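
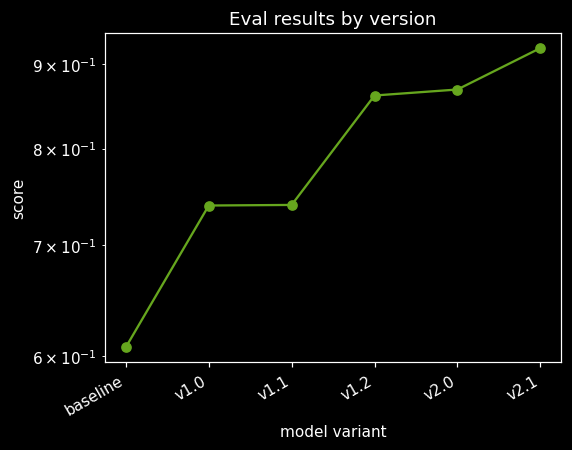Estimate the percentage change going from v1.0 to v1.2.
≈ +13.3%

v1.0 ≈ 0.75, v1.2 ≈ 0.85; (0.85 − 0.75) / 0.75 ≈ +13.3%.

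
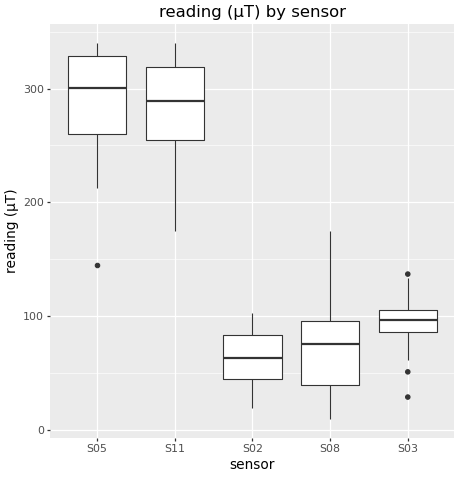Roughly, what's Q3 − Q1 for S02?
Q3 ≈ 80, Q1 ≈ 40; IQR ≈ 40.

≈ 40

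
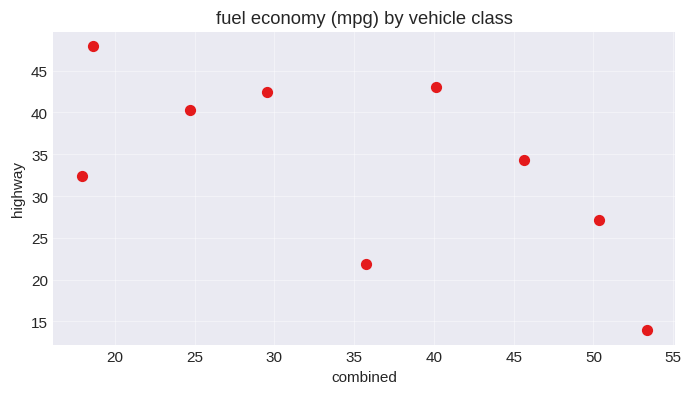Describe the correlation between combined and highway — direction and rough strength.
negative, moderate

Points are negatively correlated; moderate (|r| ≈ 0.6).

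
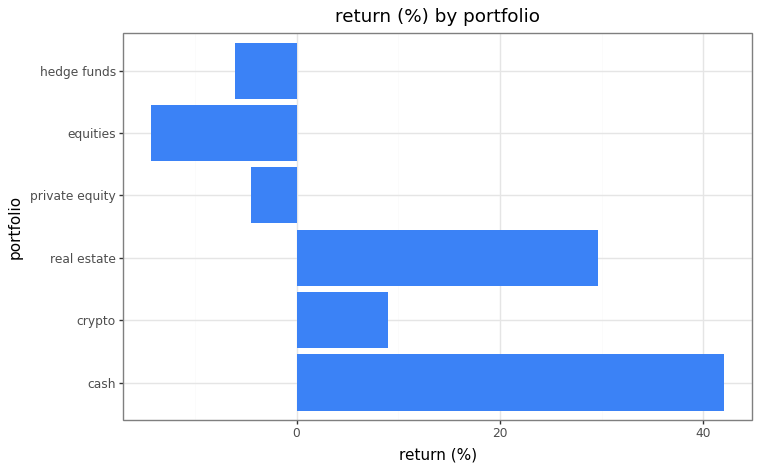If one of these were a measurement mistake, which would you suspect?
cash ≈ 40; the rest sit between ≈ -15 and ≈ 30.

cash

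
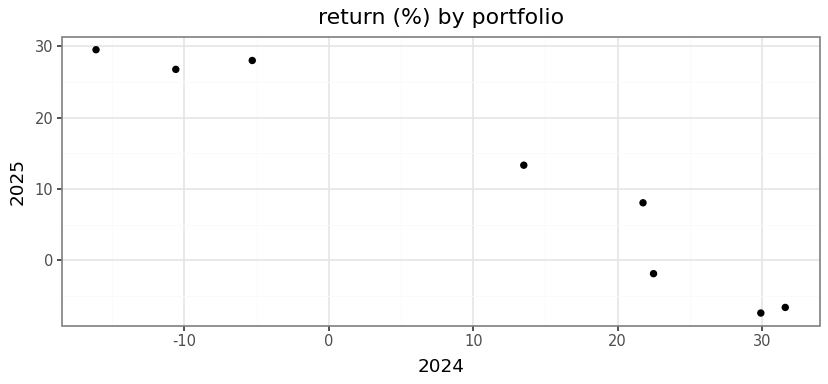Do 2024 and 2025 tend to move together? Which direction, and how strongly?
negative, strong

Points are negatively correlated; strong (|r| ≈ 1.0).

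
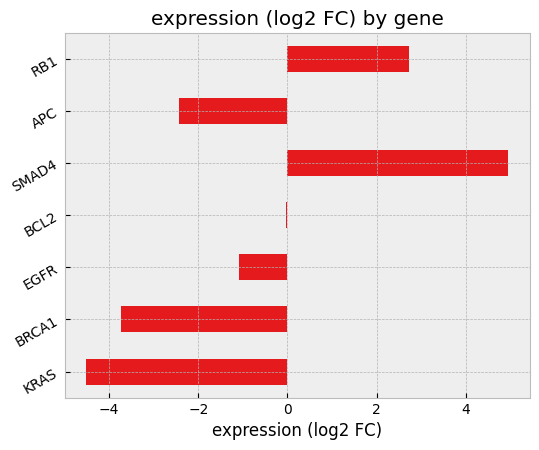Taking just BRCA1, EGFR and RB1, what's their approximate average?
≈ -1

(-4 + -1 + 3) / 3 ≈ -1.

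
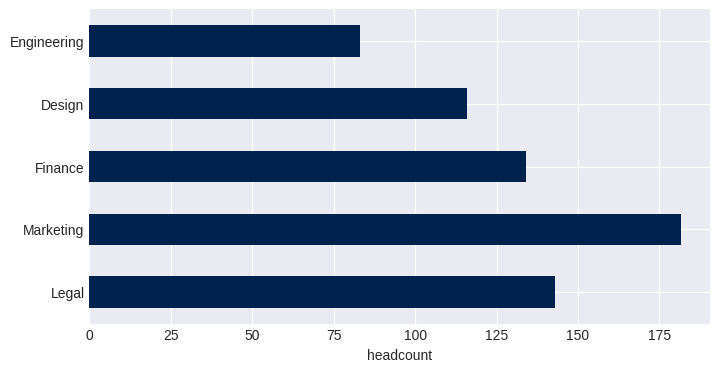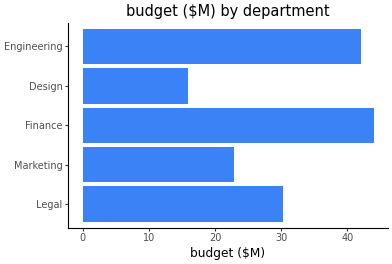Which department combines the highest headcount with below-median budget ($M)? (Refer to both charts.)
Marketing

Chart 2 median budget ($M) ≈ 30; below-median departments: Marketing, Design. Among those, Marketing has the highest headcount (≈ 180).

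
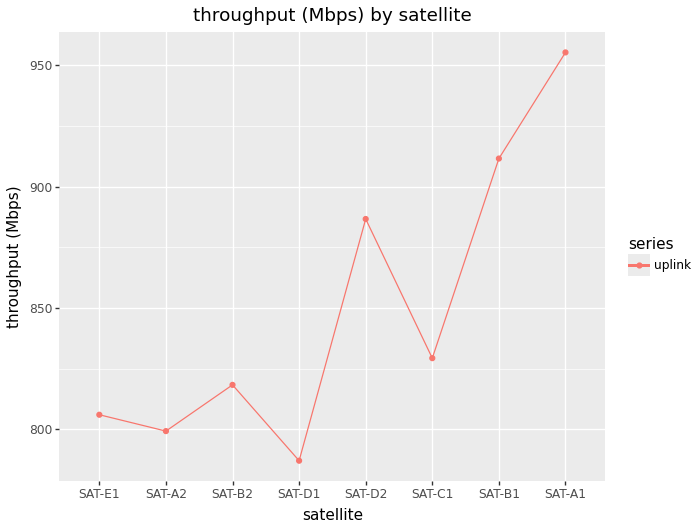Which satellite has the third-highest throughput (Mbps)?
Top 4: SAT-A1 ≈ 960, SAT-B1 ≈ 920, SAT-D2 ≈ 880, SAT-C1 ≈ 820.

SAT-D2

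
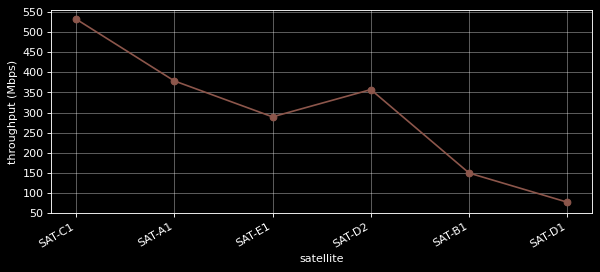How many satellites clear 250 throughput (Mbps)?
4

Above 250: SAT-C1, SAT-A1, SAT-E1, SAT-D2.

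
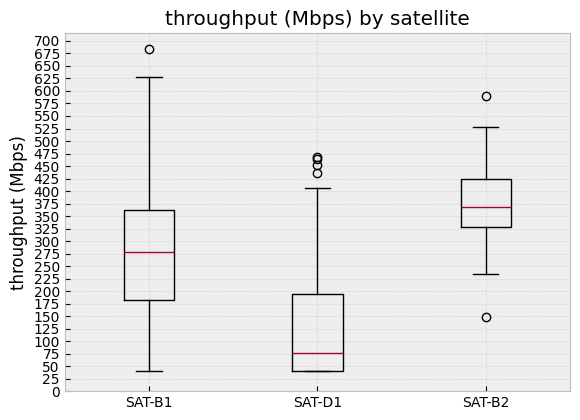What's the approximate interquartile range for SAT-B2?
Q3 ≈ 425, Q1 ≈ 325; IQR ≈ 100.

≈ 100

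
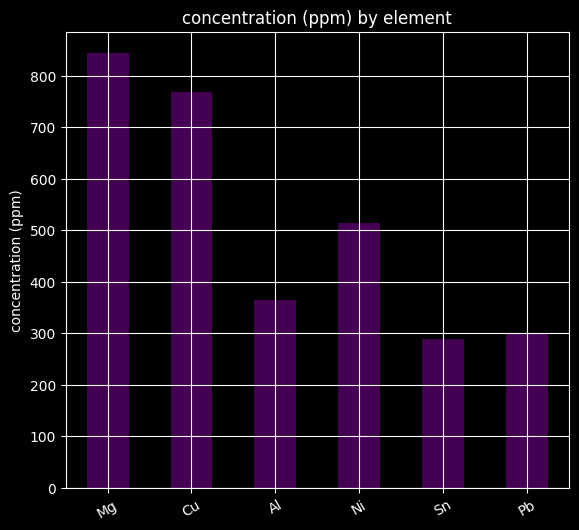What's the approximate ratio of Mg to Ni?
Mg ≈ 800, Ni ≈ 500; 800/500 ≈ 1.6.

≈ 1.6×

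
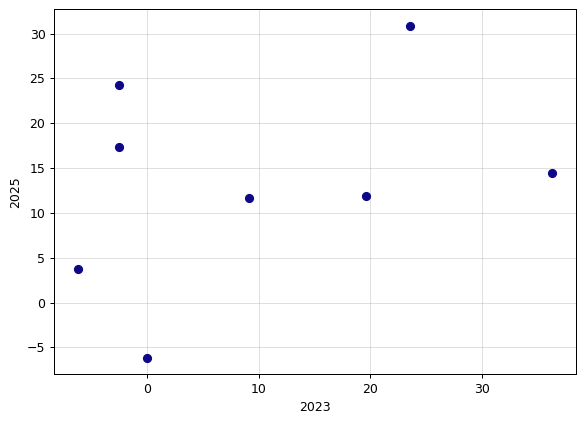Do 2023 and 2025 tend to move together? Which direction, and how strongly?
Points are positively correlated; weak (|r| ≈ 0.3).

positive, weak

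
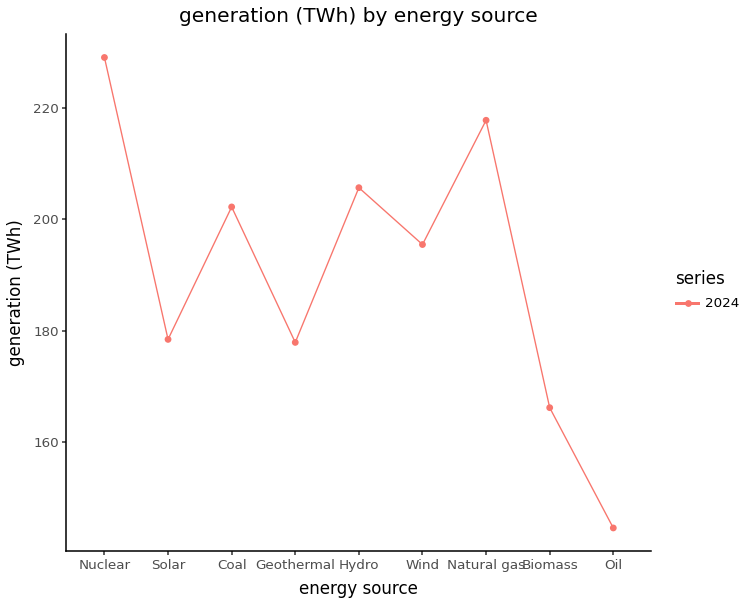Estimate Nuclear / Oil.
Nuclear ≈ 230, Oil ≈ 140; 230/140 ≈ 1.64.

≈ 1.64×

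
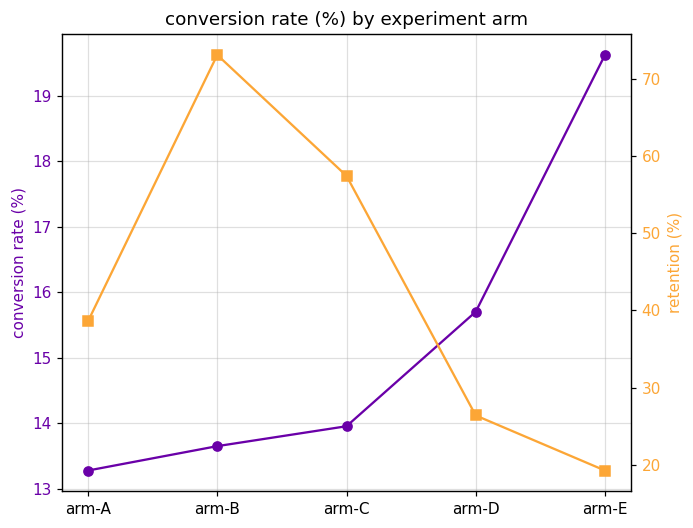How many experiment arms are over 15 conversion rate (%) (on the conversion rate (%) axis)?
Above 15: arm-D, arm-E.

2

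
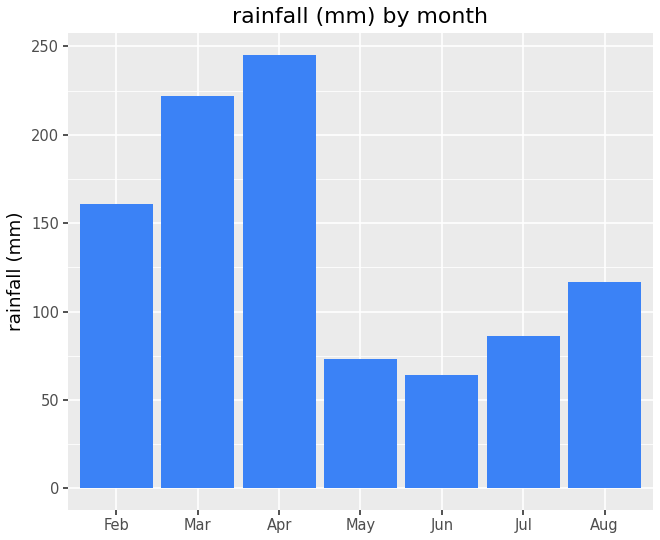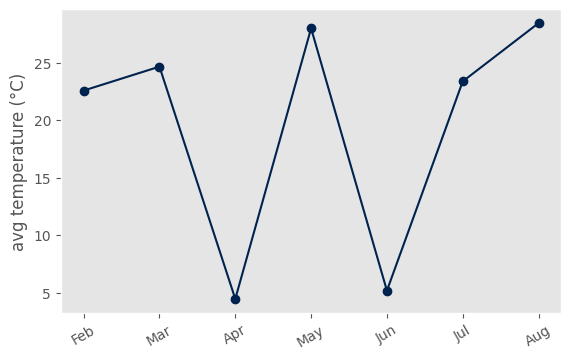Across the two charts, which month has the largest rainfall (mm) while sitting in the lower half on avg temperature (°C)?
Chart 2 median avg temperature (°C) ≈ 25; below-median months: Feb, Apr, Jun. Among those, Apr has the highest rainfall (mm) (≈ 250).

Apr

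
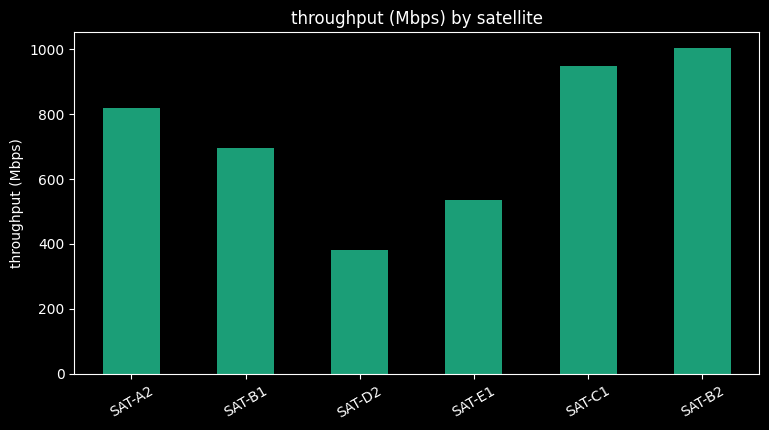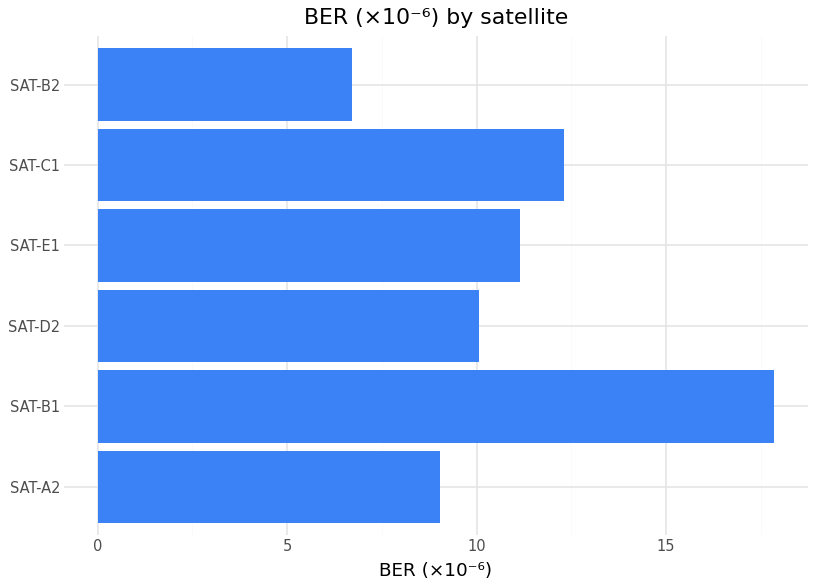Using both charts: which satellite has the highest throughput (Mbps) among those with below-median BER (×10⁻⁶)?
Chart 2 median BER (×10⁻⁶) ≈ 10; below-median satellites: SAT-A2, SAT-D2, SAT-B2. Among those, SAT-B2 has the highest throughput (Mbps) (≈ 1000).

SAT-B2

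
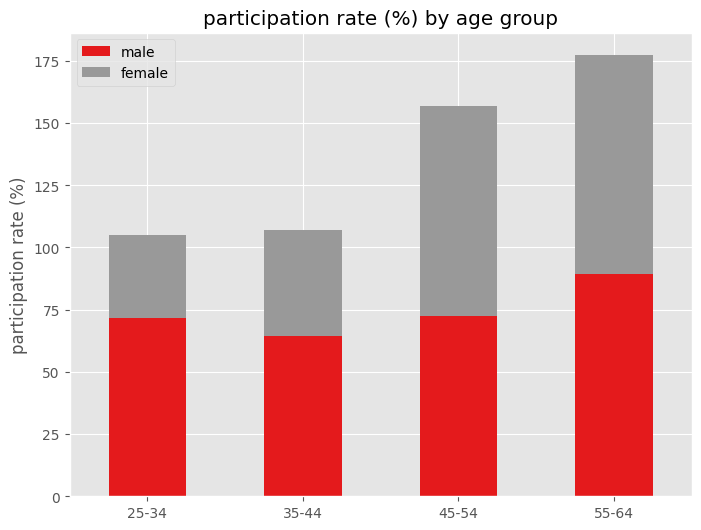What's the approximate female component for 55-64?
≈ 100

female top ≈ 180, bottom ≈ 80; segment ≈ 100.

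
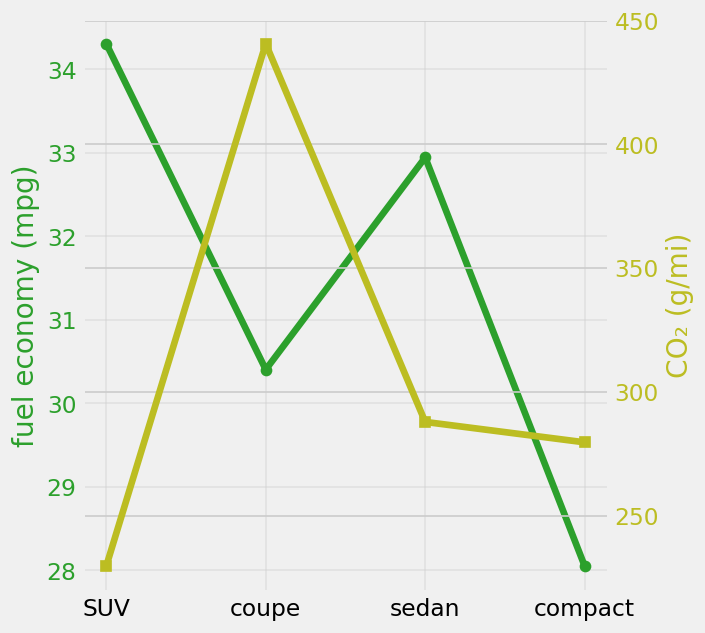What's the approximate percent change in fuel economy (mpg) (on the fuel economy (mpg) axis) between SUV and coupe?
SUV ≈ 34, coupe ≈ 30; (30 − 34) / 34 ≈ -11.8%.

≈ -11.8%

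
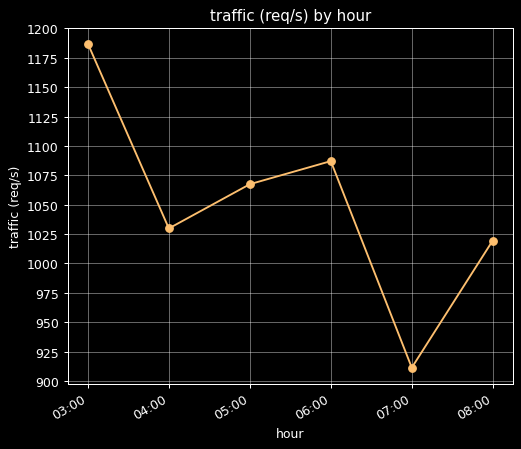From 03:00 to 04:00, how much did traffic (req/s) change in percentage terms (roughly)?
≈ -12.8%

03:00 ≈ 1175, 04:00 ≈ 1025; (1025 − 1175) / 1175 ≈ -12.8%.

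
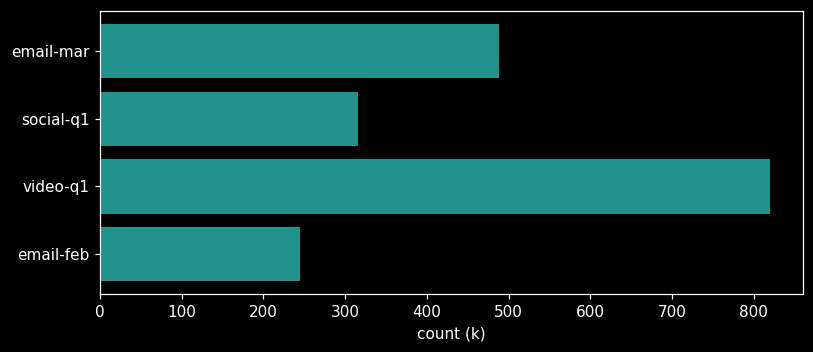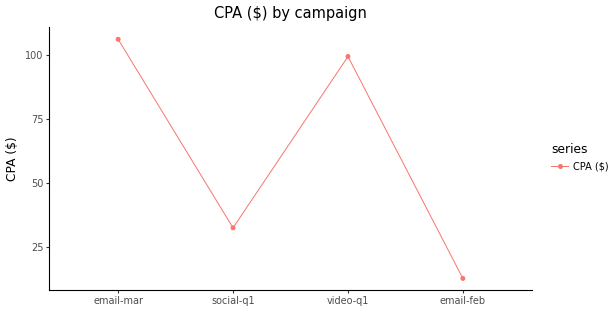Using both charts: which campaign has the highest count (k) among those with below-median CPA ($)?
social-q1

Chart 2 median CPA ($) ≈ 70; below-median campaigns: social-q1, email-feb. Among those, social-q1 has the highest count (k) (≈ 300).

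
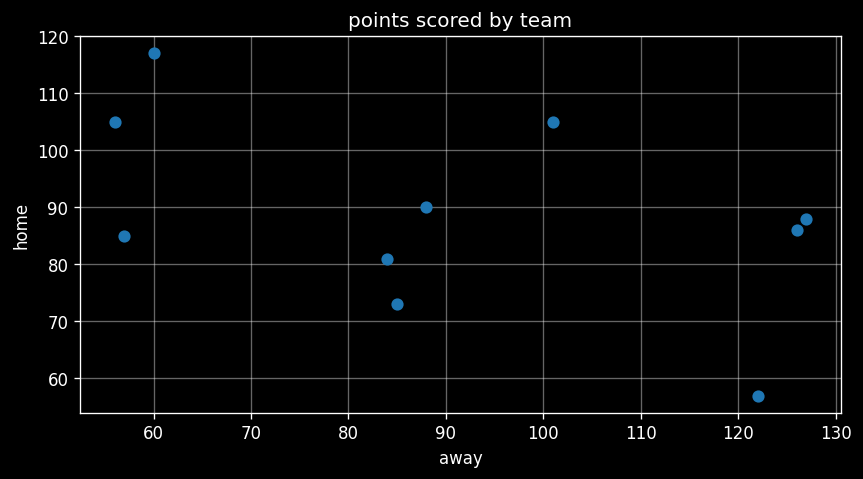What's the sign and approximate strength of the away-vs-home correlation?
negative, moderate

Points are negatively correlated; moderate (|r| ≈ 0.5).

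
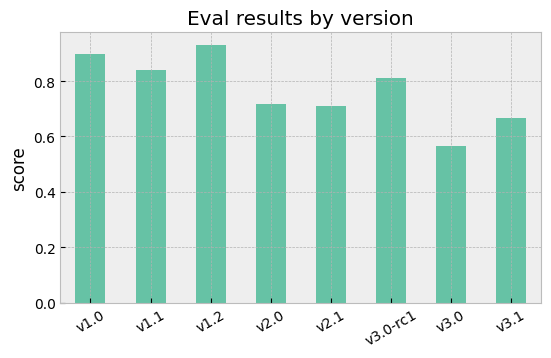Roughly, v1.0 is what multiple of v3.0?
v1.0 ≈ 0.9, v3.0 ≈ 0.6; 0.9/0.6 ≈ 1.5.

≈ 1.5×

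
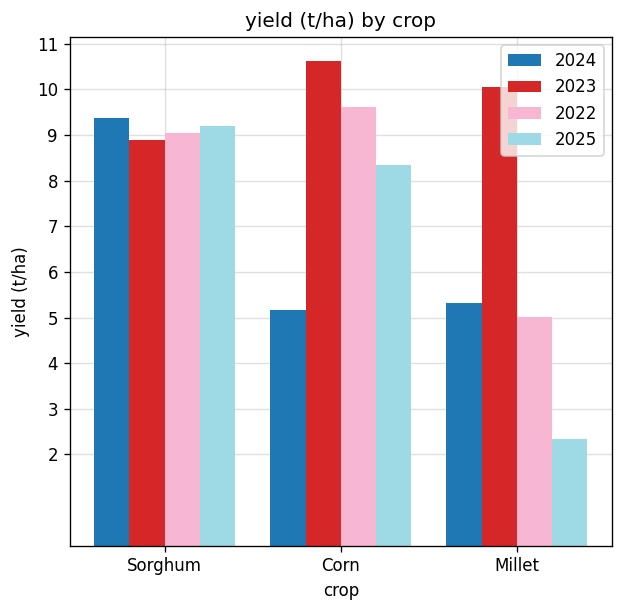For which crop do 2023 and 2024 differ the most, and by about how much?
Corn: 2023 ≈ 11, 2024 ≈ 5 → gap ≈ 6. Next-largest (Millet) is only ≈ 5.

Corn, ≈ 6 t/ha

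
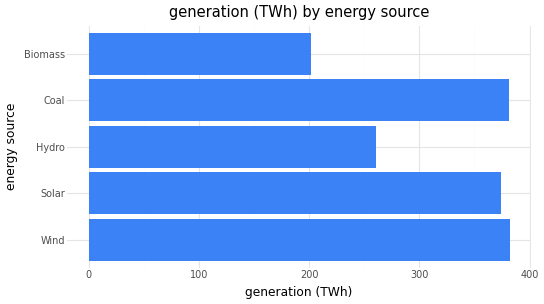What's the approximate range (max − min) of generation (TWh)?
≈ 200

Max Wind ≈ 400, min Biomass ≈ 200; range ≈ 200.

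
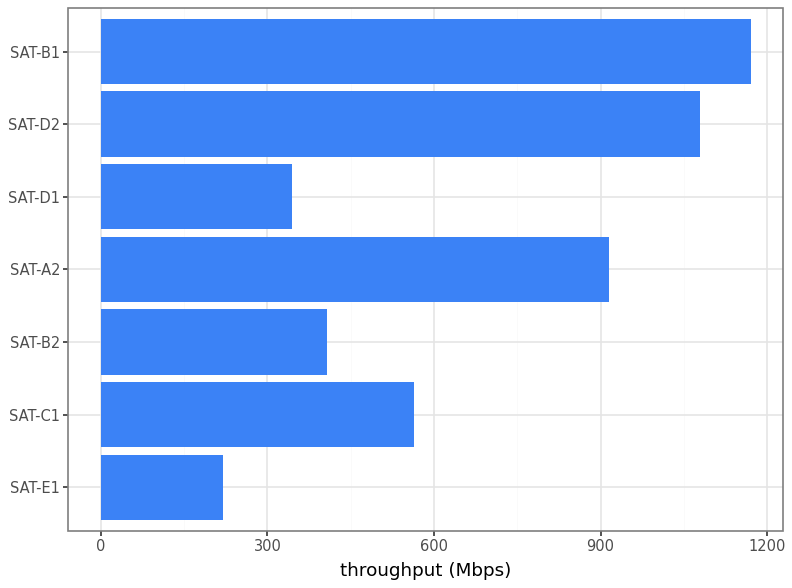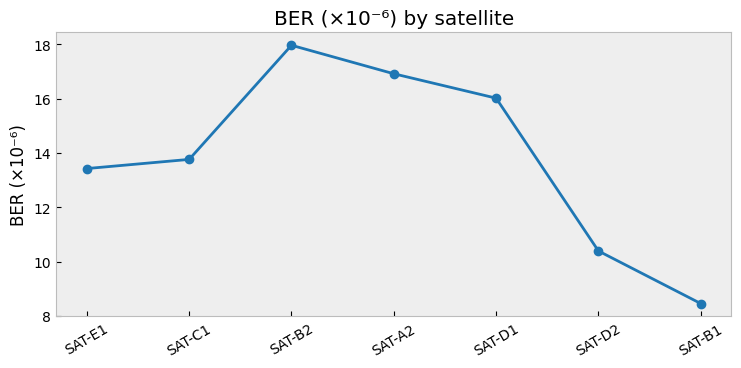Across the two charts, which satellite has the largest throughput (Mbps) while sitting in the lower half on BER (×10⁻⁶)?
SAT-B1

Chart 2 median BER (×10⁻⁶) ≈ 14; below-median satellites: SAT-E1, SAT-D2, SAT-B1. Among those, SAT-B1 has the highest throughput (Mbps) (≈ 1200).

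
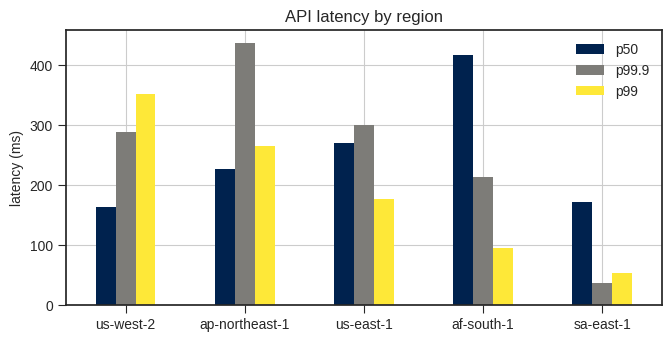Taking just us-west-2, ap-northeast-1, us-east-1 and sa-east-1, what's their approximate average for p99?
(350 + 250 + 200 + 50) / 4 ≈ 212.

≈ 212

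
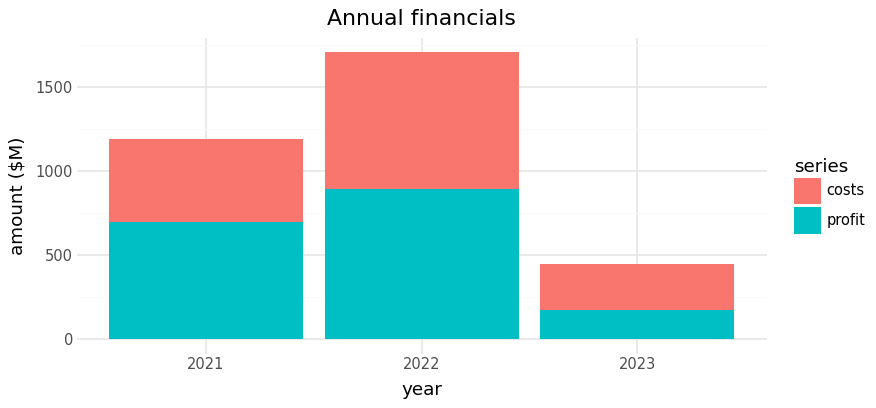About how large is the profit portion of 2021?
profit top ≈ 600, bottom ≈ 0; segment ≈ 600.

≈ 600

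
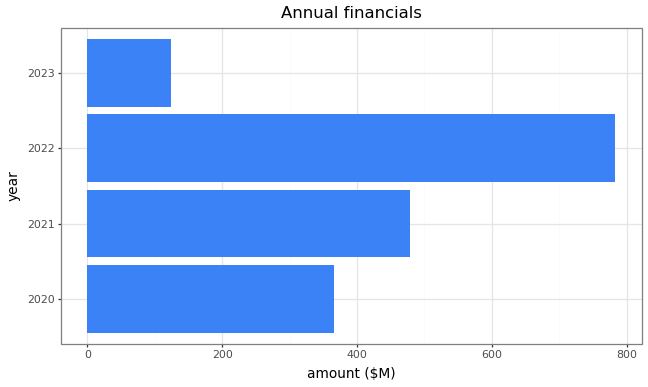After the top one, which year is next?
Top 3: 2022 ≈ 800, 2021 ≈ 500, 2020 ≈ 400.

2021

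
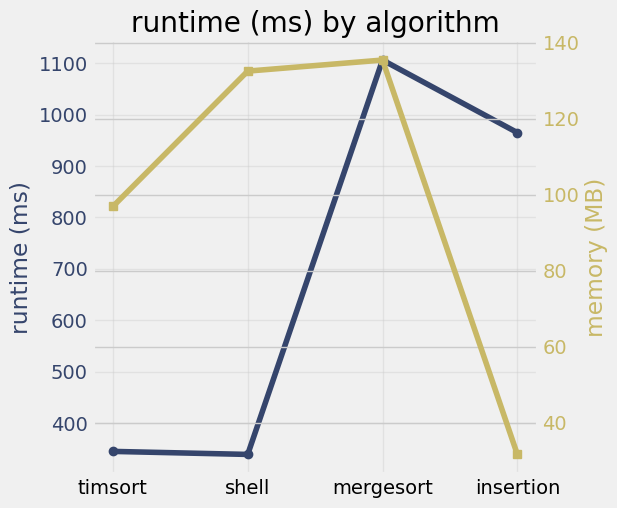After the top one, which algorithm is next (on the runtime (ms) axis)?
Top 3 (on the runtime (ms) axis): mergesort ≈ 1100, insertion ≈ 1000, timsort ≈ 300.

insertion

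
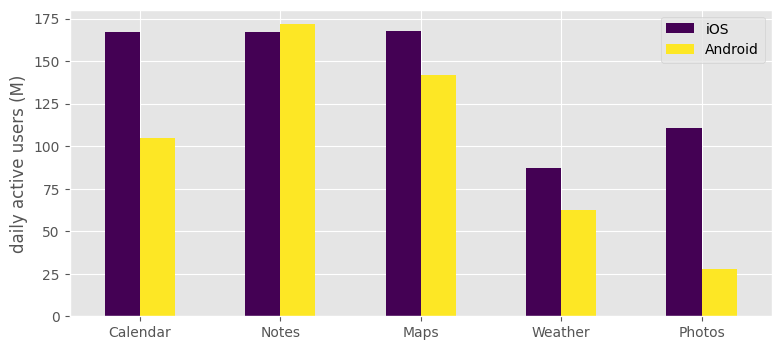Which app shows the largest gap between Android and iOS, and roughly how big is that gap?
Photos: Android ≈ 20, iOS ≈ 120 → gap ≈ 100. Next-largest (Calendar) is only ≈ 60.

Photos, ≈ 100 M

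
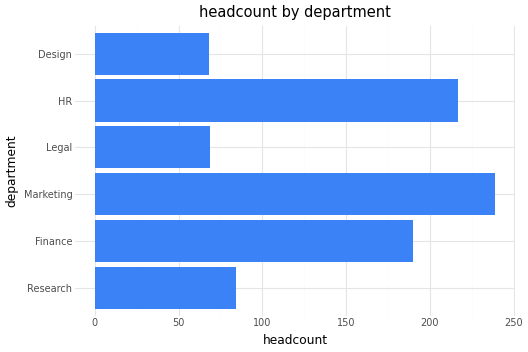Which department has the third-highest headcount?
Top 4: Marketing ≈ 240, HR ≈ 220, Finance ≈ 200, Research ≈ 80.

Finance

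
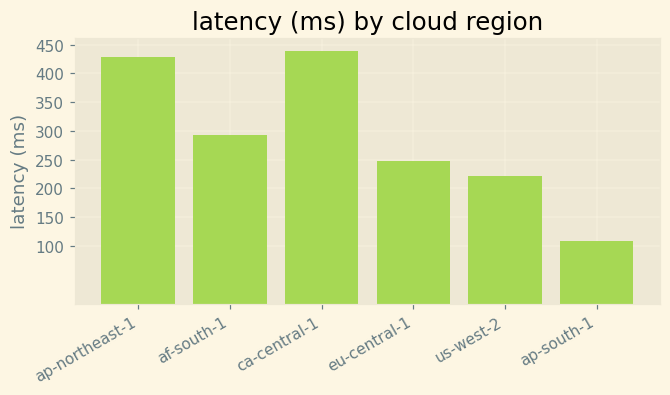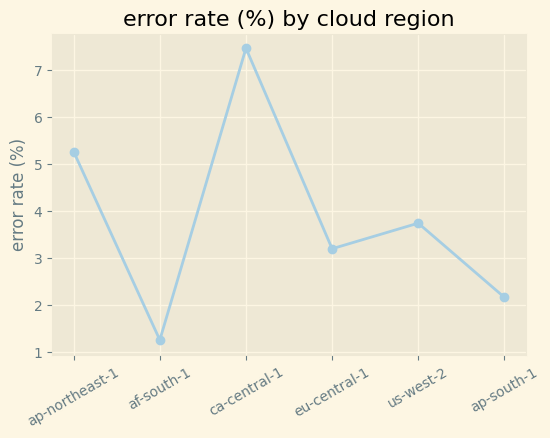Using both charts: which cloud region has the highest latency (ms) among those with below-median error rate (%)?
af-south-1

Chart 2 median error rate (%) ≈ 3; below-median cloud regions: af-south-1, eu-central-1, ap-south-1. Among those, af-south-1 has the highest latency (ms) (≈ 300).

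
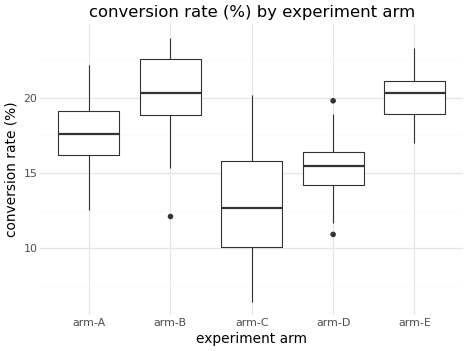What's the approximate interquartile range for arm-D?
Q3 ≈ 16, Q1 ≈ 14; IQR ≈ 2.

≈ 2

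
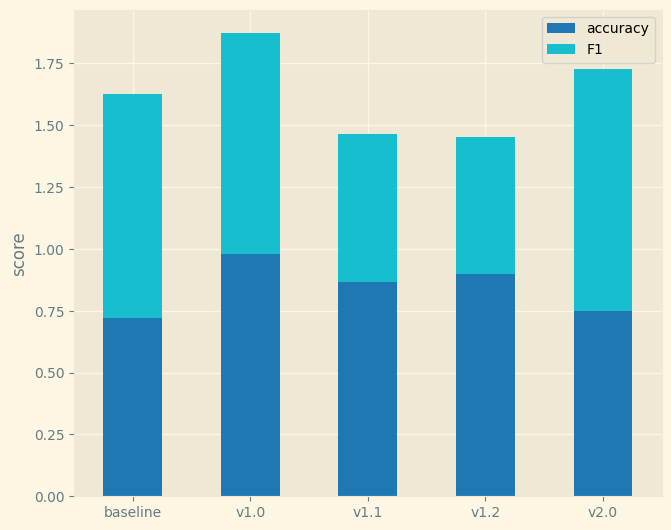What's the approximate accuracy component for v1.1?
≈ 0.8

accuracy top ≈ 0.8, bottom ≈ 0.0; segment ≈ 0.8.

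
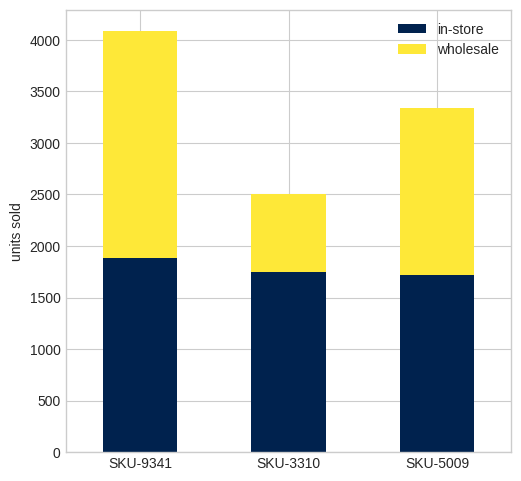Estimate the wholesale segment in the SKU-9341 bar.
≈ 2000

wholesale top ≈ 4000, bottom ≈ 2000; segment ≈ 2000.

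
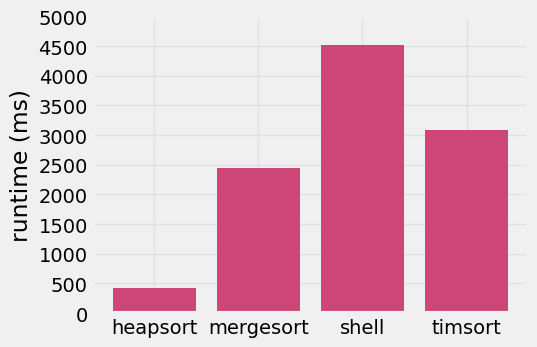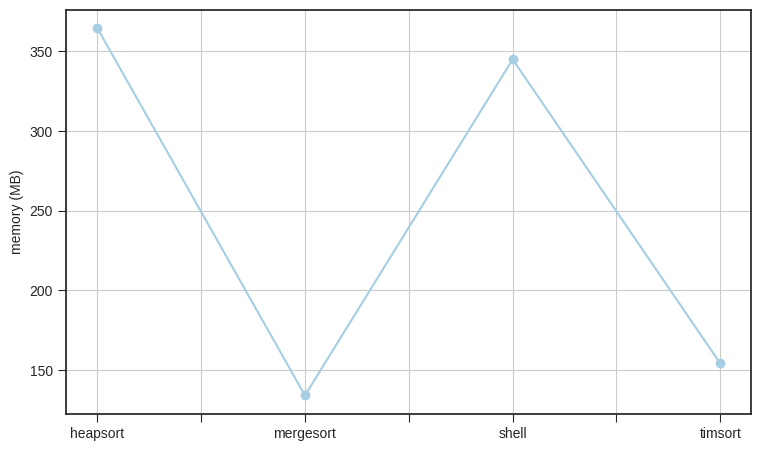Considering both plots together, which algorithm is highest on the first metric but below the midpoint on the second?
timsort

Chart 2 median memory (MB) ≈ 250; below-median algorithms: mergesort, timsort. Among those, timsort has the highest runtime (ms) (≈ 3000).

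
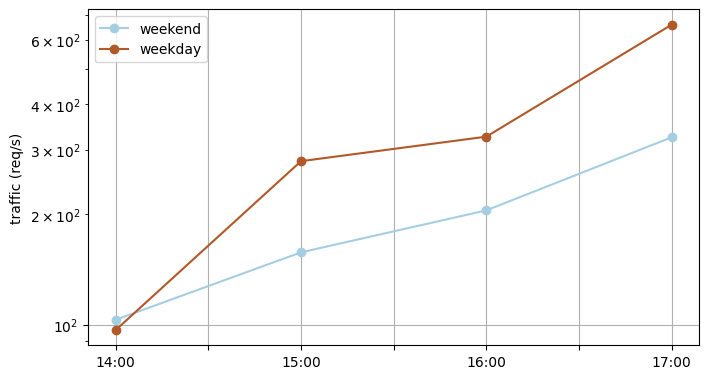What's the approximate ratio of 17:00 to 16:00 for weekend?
17:00 ≈ 300, 16:00 ≈ 200; 300/200 ≈ 1.5.

≈ 1.5×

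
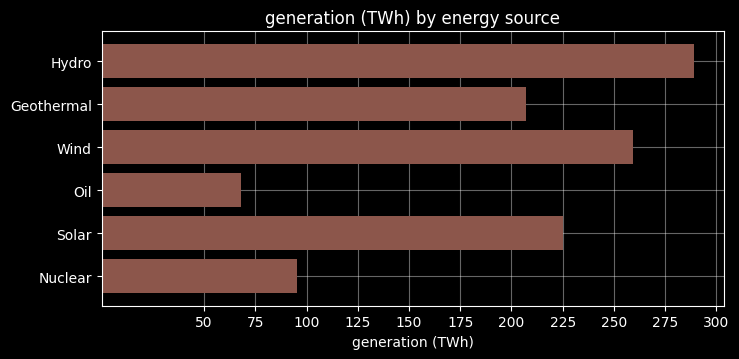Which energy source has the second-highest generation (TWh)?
Top 3: Hydro ≈ 300, Wind ≈ 250, Solar ≈ 225.

Wind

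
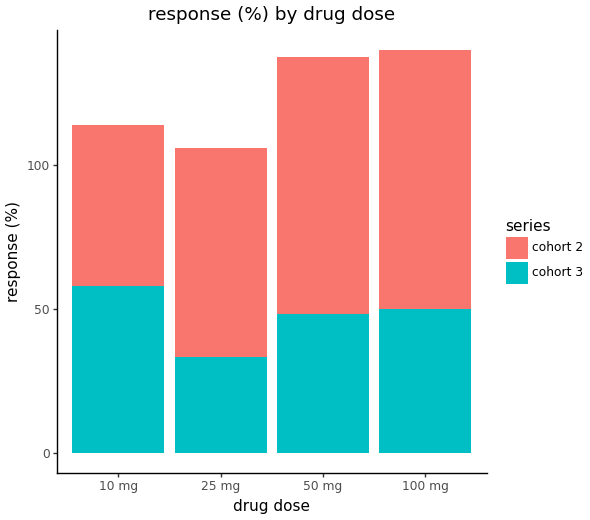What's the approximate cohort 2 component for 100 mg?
cohort 2 top ≈ 140, bottom ≈ 60; segment ≈ 80.

≈ 80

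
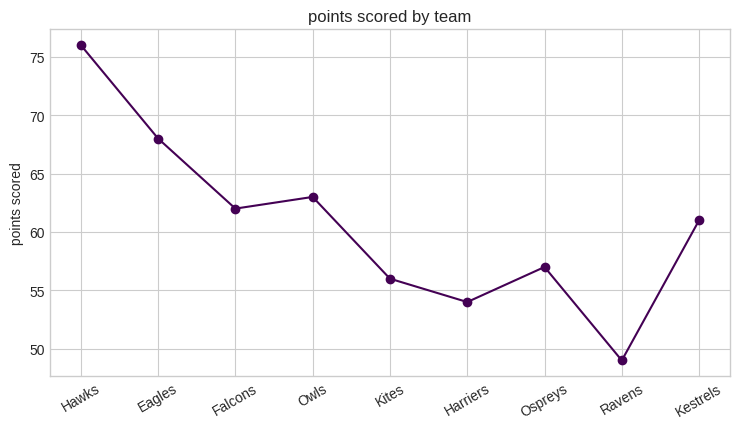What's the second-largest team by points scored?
Eagles

Top 3: Hawks ≈ 75, Eagles ≈ 70, Owls ≈ 65.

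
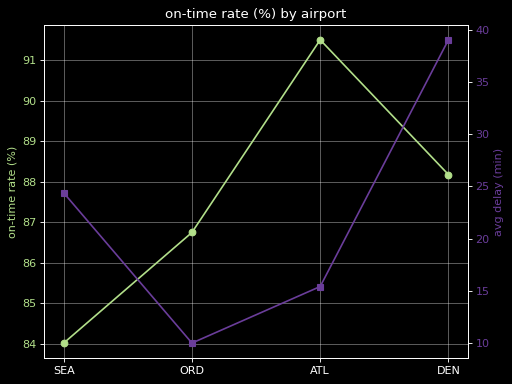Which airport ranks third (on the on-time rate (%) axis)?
ORD

Top 4 (on the on-time rate (%) axis): ATL ≈ 91, DEN ≈ 88, ORD ≈ 87, SEA ≈ 84.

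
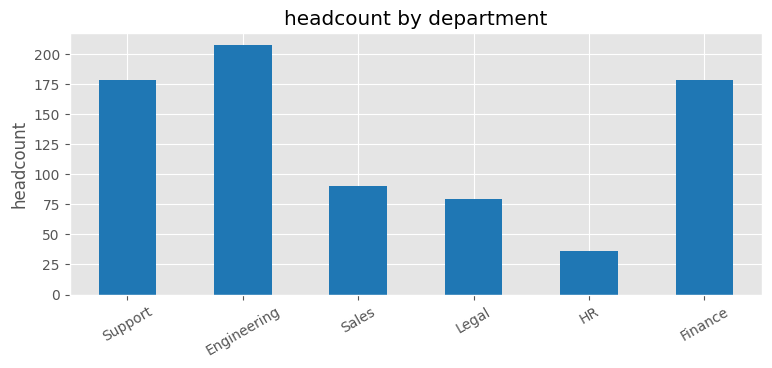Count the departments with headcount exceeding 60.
5

Above 60: Support, Engineering, Sales, Legal, Finance.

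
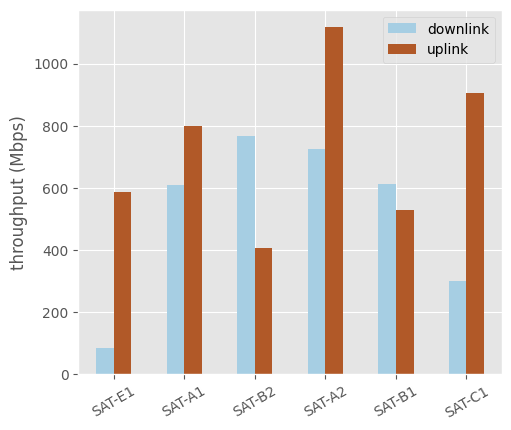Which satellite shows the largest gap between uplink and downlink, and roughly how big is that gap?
SAT-C1, ≈ 600 Mbps

SAT-C1: uplink ≈ 900, downlink ≈ 300 → gap ≈ 600. Next-largest (SAT-E1) is only ≈ 500.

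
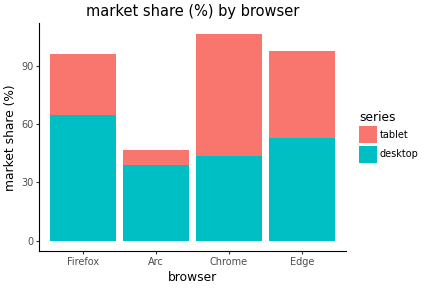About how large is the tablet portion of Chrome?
≈ 70

tablet top ≈ 110, bottom ≈ 40; segment ≈ 70.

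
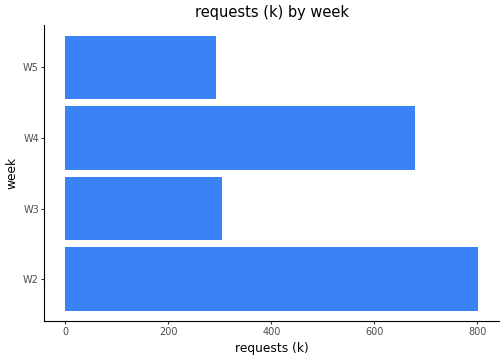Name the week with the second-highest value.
Top 3: W2 ≈ 800, W4 ≈ 700, W3 ≈ 300.

W4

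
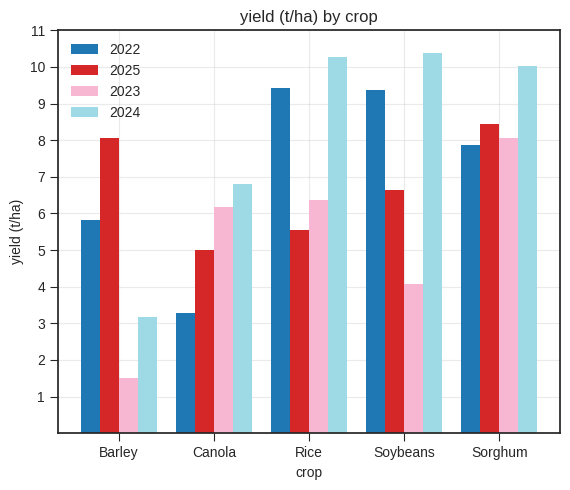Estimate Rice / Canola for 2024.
Rice ≈ 10, Canola ≈ 7; 10/7 ≈ 1.43.

≈ 1.43×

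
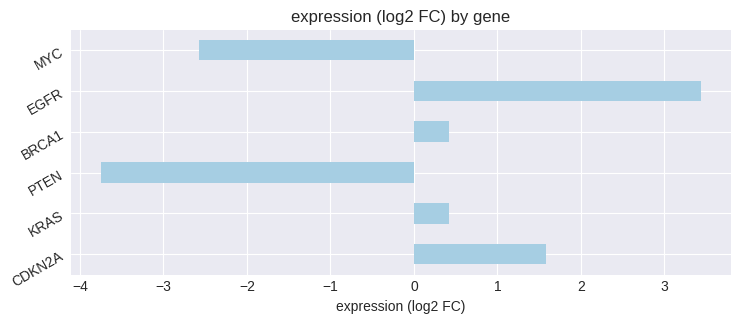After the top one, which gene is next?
CDKN2A

Top 3: EGFR ≈ 3, CDKN2A ≈ 2, BRCA1 ≈ 0.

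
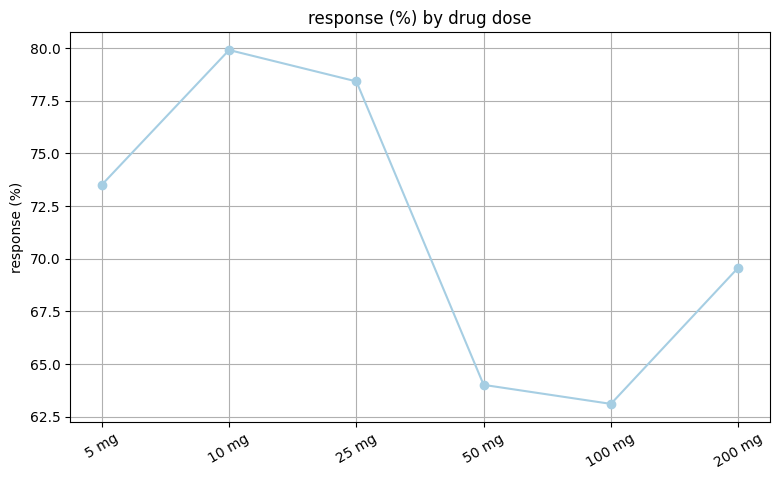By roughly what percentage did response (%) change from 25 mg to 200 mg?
≈ -10.3%

25 mg ≈ 78, 200 mg ≈ 70; (70 − 78) / 78 ≈ -10.3%.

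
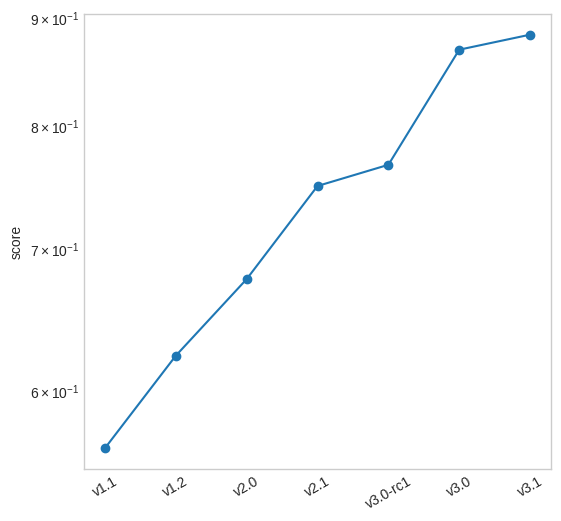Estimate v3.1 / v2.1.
≈ 1.2×

v3.1 ≈ 0.90, v2.1 ≈ 0.75; 0.90/0.75 ≈ 1.2.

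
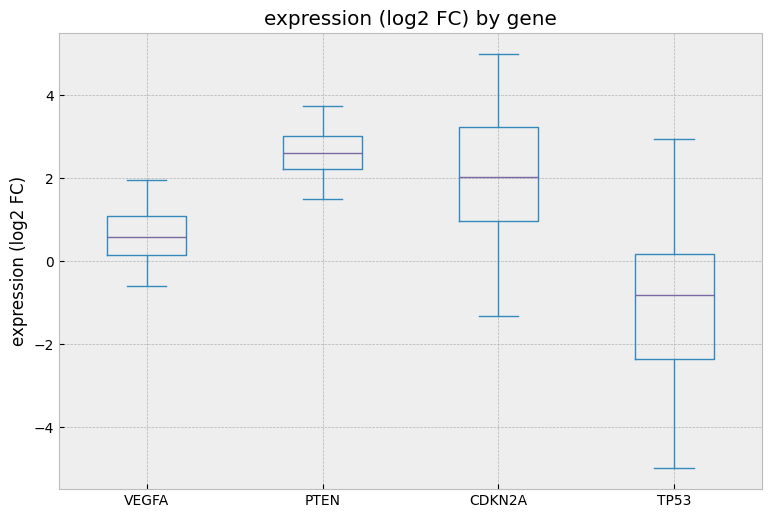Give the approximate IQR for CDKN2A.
Q3 ≈ 3.0, Q1 ≈ 1.0; IQR ≈ 2.0.

≈ 2.0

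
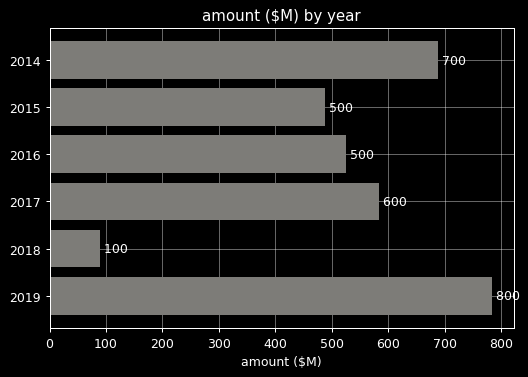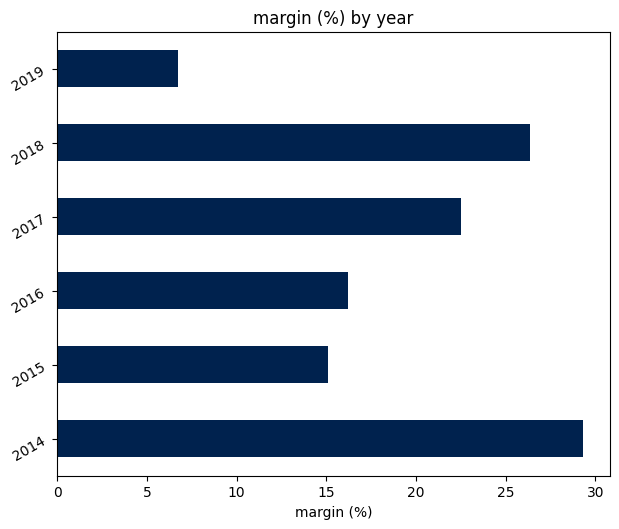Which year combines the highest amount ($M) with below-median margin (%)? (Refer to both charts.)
Chart 2 median margin (%) ≈ 20; below-median years: 2015, 2016, 2019. Among those, 2019 has the highest amount ($M) (≈ 800).

2019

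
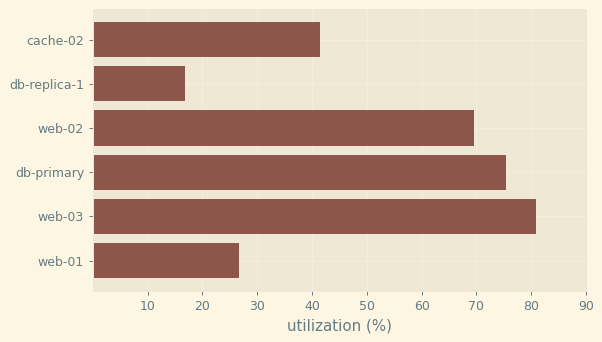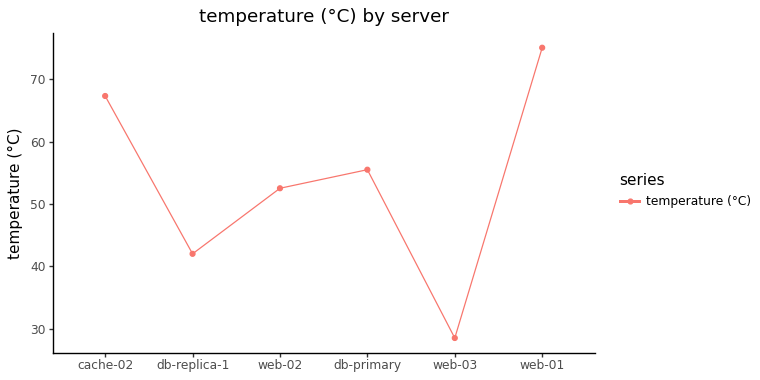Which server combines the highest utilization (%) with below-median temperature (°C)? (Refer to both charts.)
Chart 2 median temperature (°C) ≈ 50; below-median servers: db-replica-1, web-02, web-03. Among those, web-03 has the highest utilization (%) (≈ 80).

web-03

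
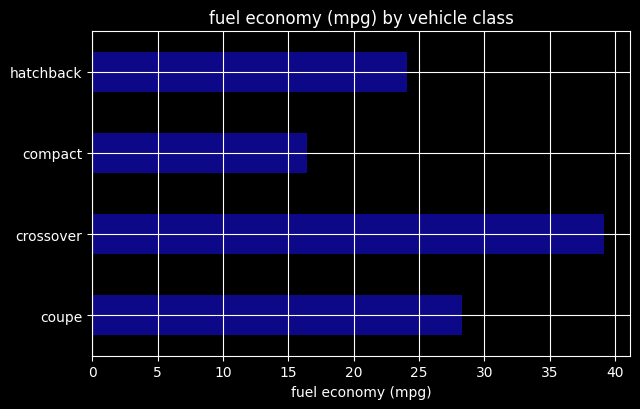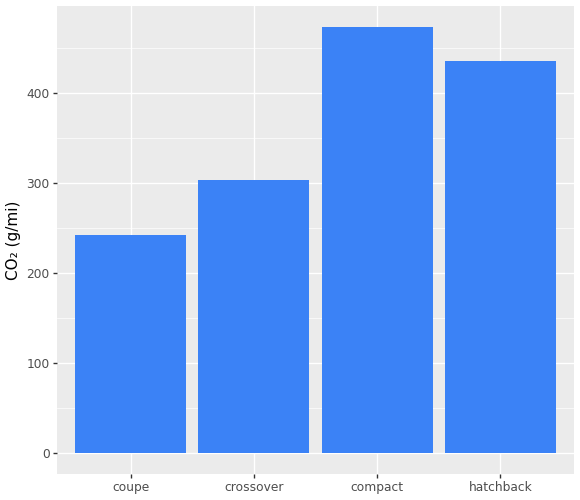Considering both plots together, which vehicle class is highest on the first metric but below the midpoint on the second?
crossover

Chart 2 median CO₂ (g/mi) ≈ 350; below-median vehicle classes: coupe, crossover. Among those, crossover has the highest fuel economy (mpg) (≈ 40).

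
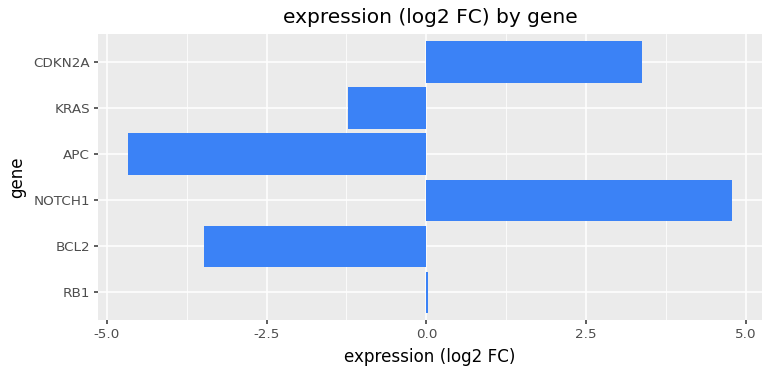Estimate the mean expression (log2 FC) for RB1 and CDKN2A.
≈ 2

(0 + 3) / 2 ≈ 2.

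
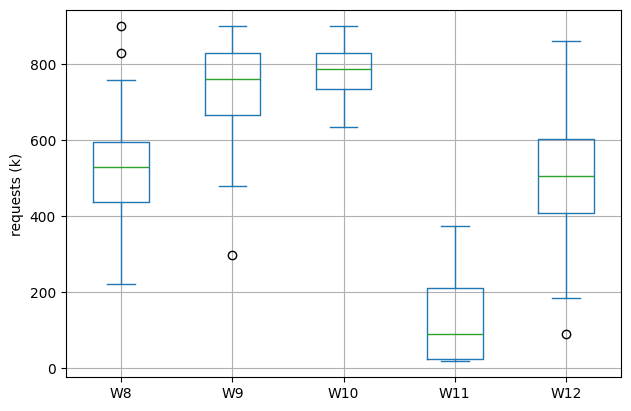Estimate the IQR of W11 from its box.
Q3 ≈ 200, Q1 ≈ 0; IQR ≈ 200.

≈ 200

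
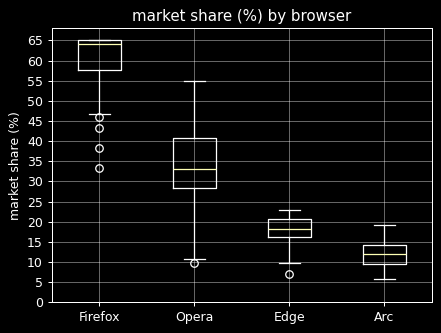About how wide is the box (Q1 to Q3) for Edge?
Q3 ≈ 20, Q1 ≈ 15; IQR ≈ 5.

≈ 5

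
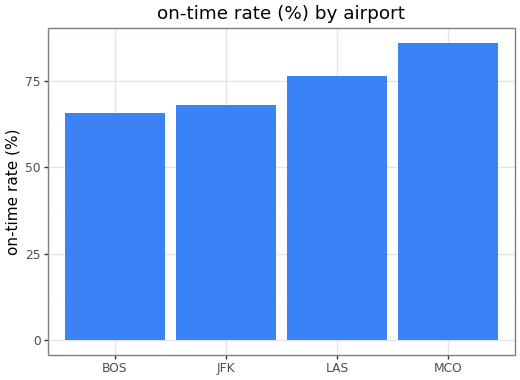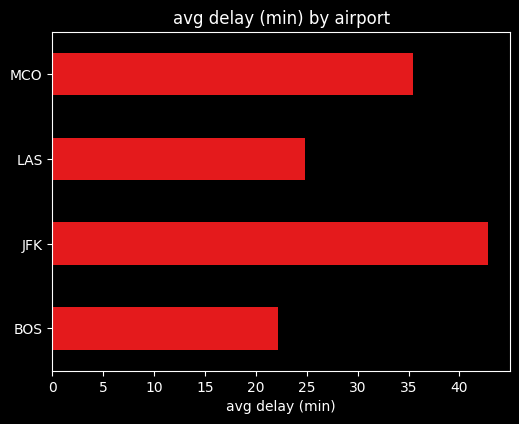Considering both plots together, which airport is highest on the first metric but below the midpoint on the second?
LAS

Chart 2 median avg delay (min) ≈ 30; below-median airports: BOS, LAS. Among those, LAS has the highest on-time rate (%) (≈ 80).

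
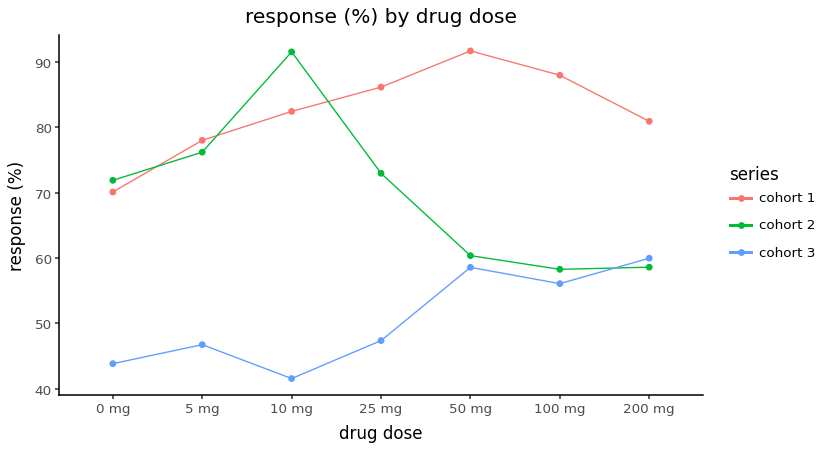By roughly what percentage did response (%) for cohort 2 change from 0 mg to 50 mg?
0 mg ≈ 70, 50 mg ≈ 60; (60 − 70) / 70 ≈ -14.3%.

≈ -14.3%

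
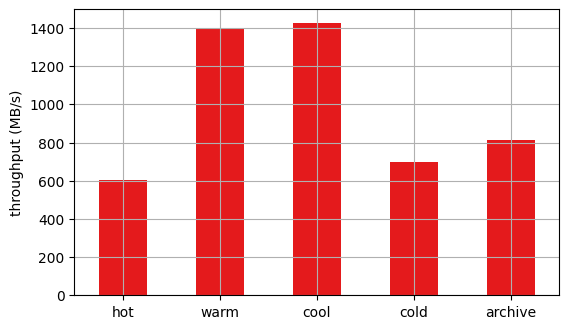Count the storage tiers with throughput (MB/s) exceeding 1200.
Above 1200: warm, cool.

2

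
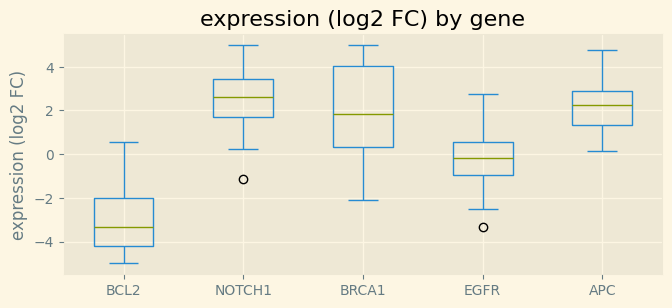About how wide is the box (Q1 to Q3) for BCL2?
Q3 ≈ -2.0, Q1 ≈ -4.0; IQR ≈ 2.0.

≈ 2.0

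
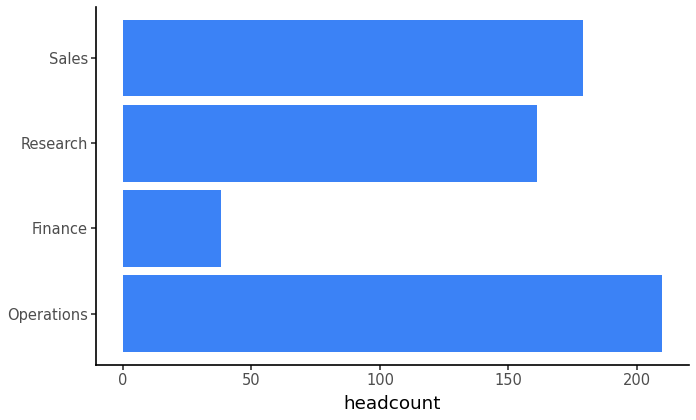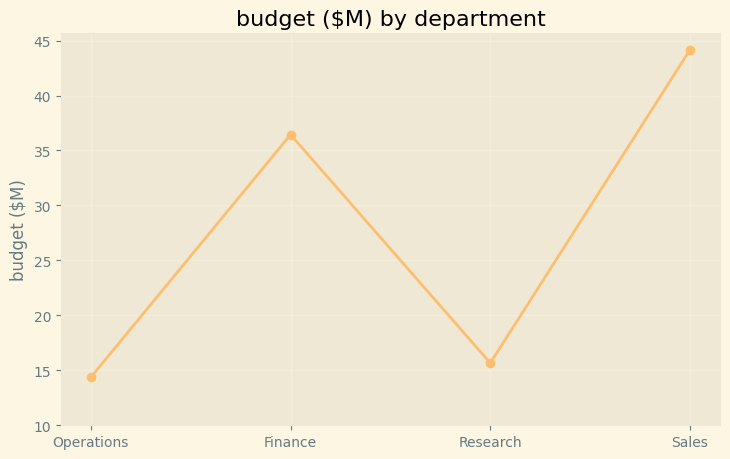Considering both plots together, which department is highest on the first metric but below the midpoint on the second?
Operations

Chart 2 median budget ($M) ≈ 25; below-median departments: Operations, Research. Among those, Operations has the highest headcount (≈ 200).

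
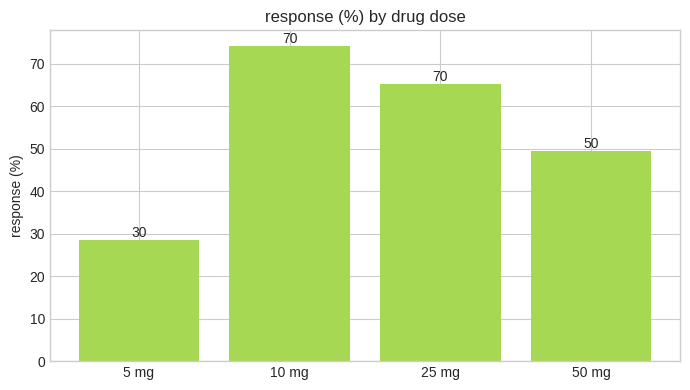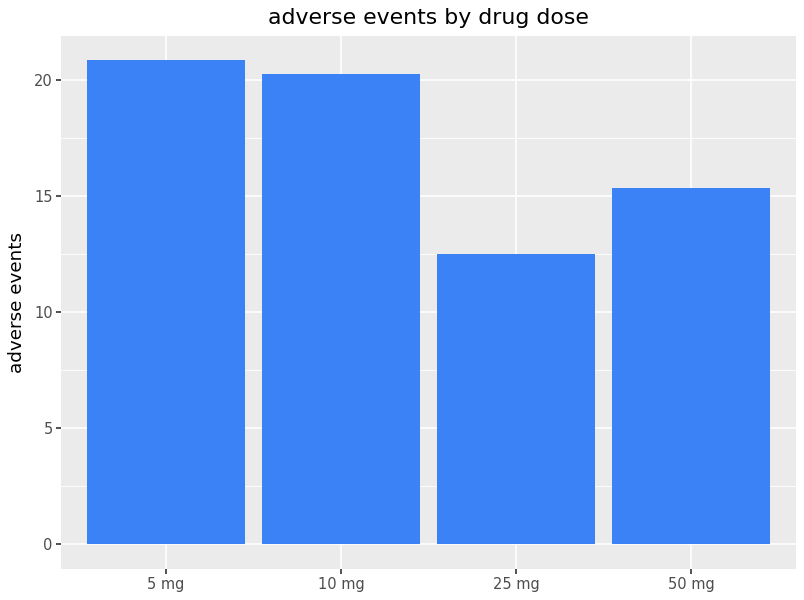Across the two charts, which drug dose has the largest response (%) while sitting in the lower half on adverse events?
25 mg

Chart 2 median adverse events ≈ 18; below-median drug doses: 25 mg, 50 mg. Among those, 25 mg has the highest response (%) (≈ 70).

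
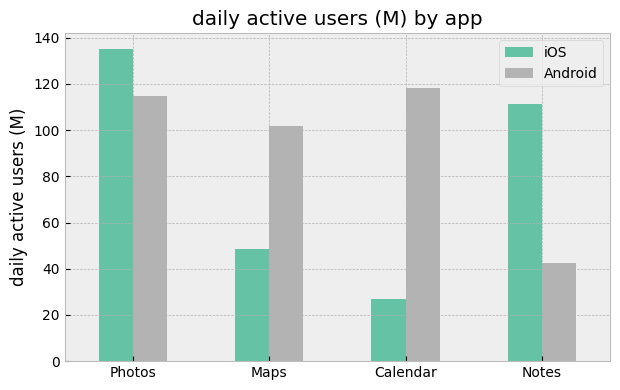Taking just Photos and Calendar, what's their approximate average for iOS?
≈ 80

(140 + 20) / 2 ≈ 80.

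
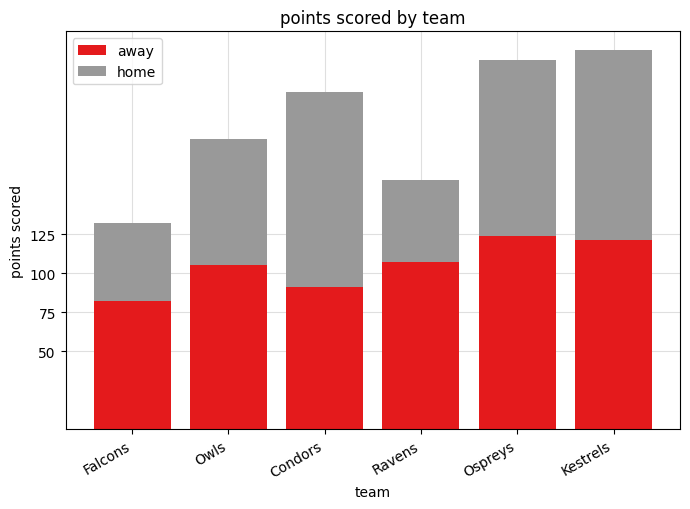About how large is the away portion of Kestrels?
≈ 125

away top ≈ 125, bottom ≈ 0; segment ≈ 125.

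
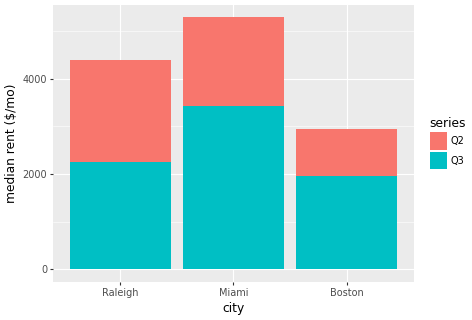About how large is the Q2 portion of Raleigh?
Q2 top ≈ 4500, bottom ≈ 2000; segment ≈ 2500.

≈ 2500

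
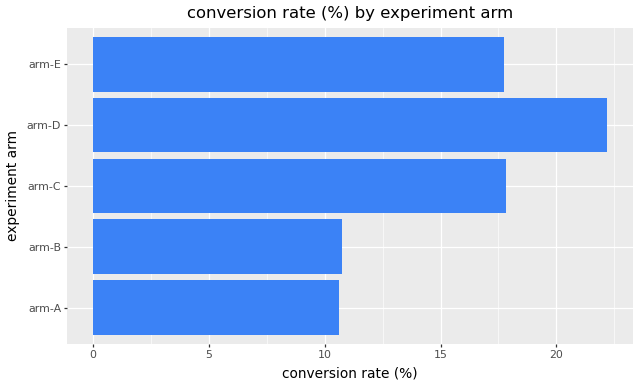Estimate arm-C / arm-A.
arm-C ≈ 18, arm-A ≈ 10; 18/10 ≈ 1.8.

≈ 1.8×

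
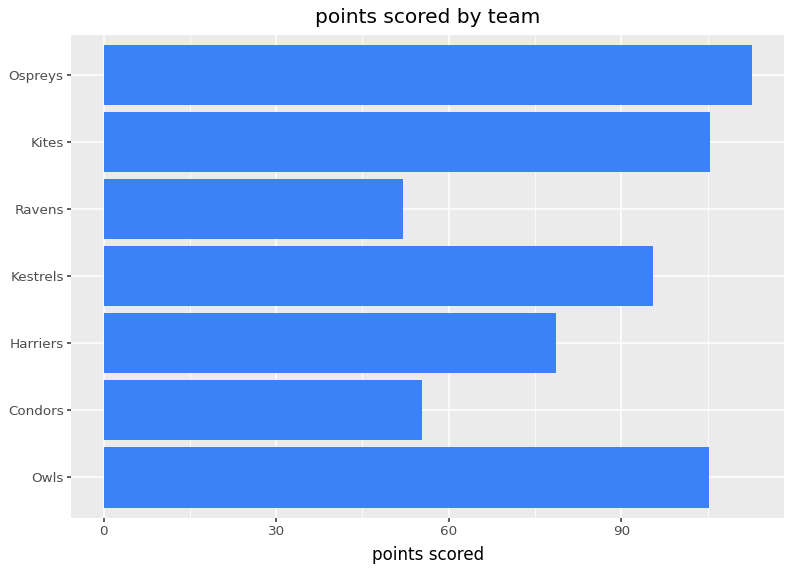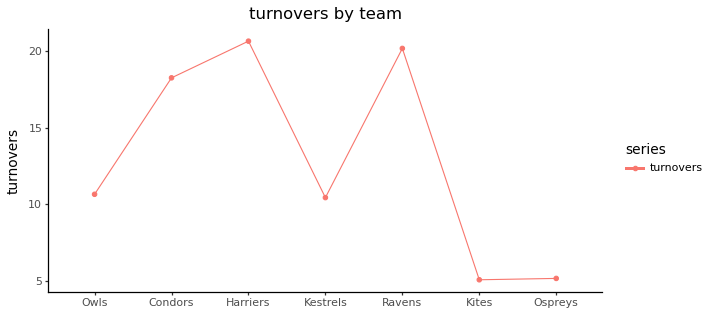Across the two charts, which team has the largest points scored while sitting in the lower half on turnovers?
Ospreys

Chart 2 median turnovers ≈ 10; below-median teams: Kestrels, Kites, Ospreys. Among those, Ospreys has the highest points scored (≈ 120).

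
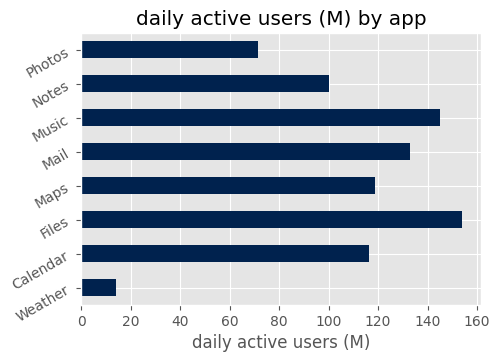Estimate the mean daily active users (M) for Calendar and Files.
(120 + 160) / 2 ≈ 140.

≈ 140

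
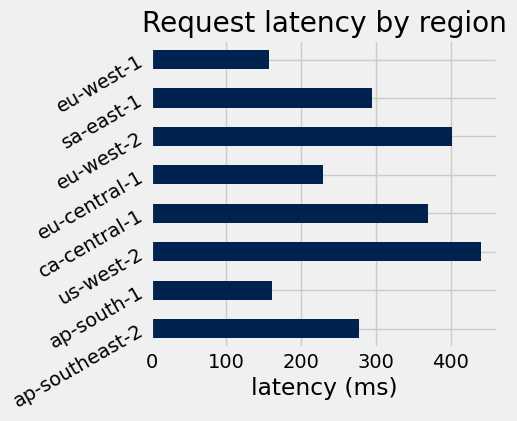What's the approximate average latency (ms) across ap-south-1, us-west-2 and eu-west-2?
(150 + 450 + 400) / 3 ≈ 333.

≈ 333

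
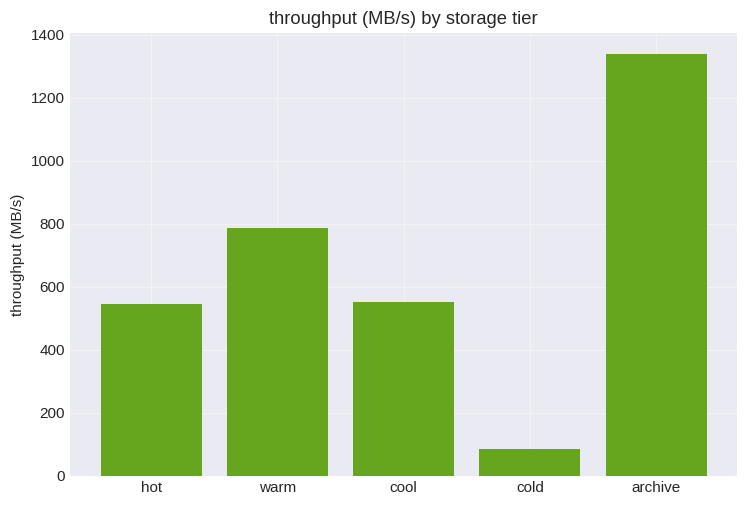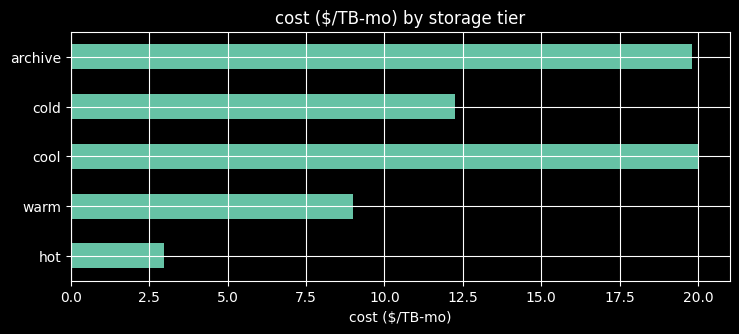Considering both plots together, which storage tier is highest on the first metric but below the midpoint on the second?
warm

Chart 2 median cost ($/TB-mo) ≈ 12; below-median storage tiers: hot, warm. Among those, warm has the highest throughput (MB/s) (≈ 800).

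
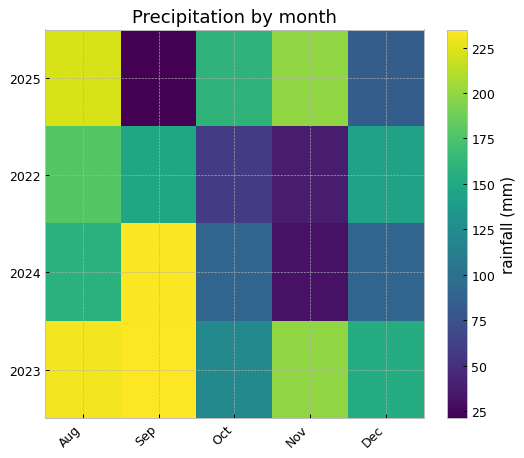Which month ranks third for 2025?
Oct

Top 4 for 2025: Aug ≈ 220, Nov ≈ 200, Oct ≈ 160, Dec ≈ 80.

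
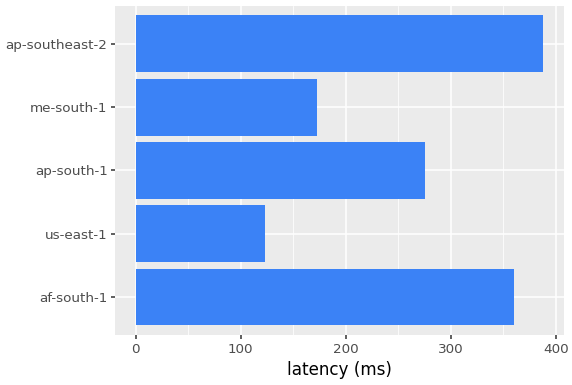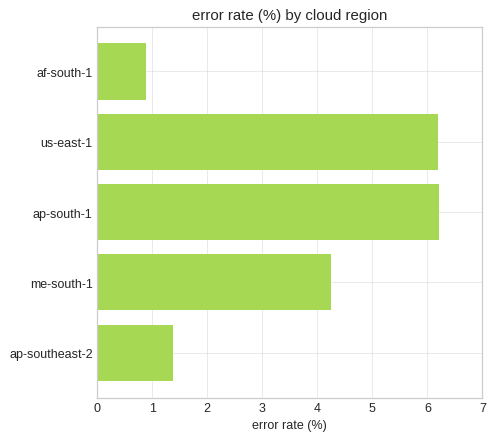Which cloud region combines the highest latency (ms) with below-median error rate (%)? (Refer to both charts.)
ap-southeast-2

Chart 2 median error rate (%) ≈ 4; below-median cloud regions: af-south-1, ap-southeast-2. Among those, ap-southeast-2 has the highest latency (ms) (≈ 400).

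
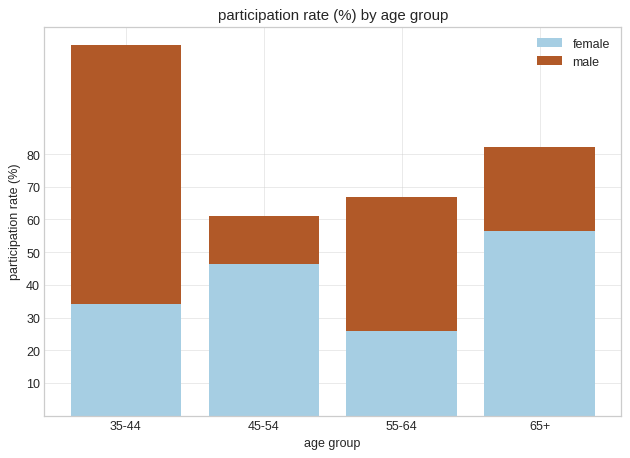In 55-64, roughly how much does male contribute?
≈ 40

male top ≈ 70, bottom ≈ 30; segment ≈ 40.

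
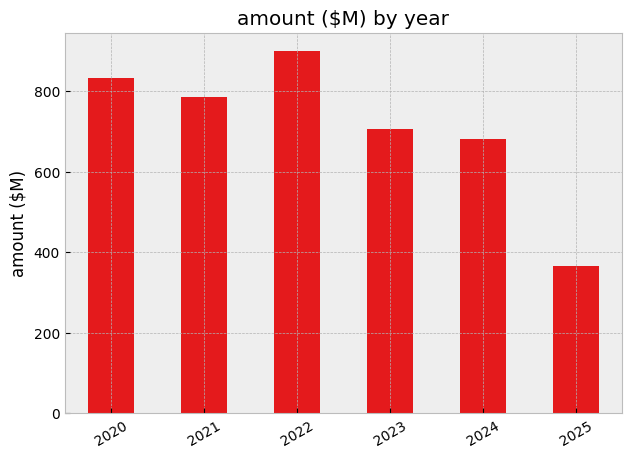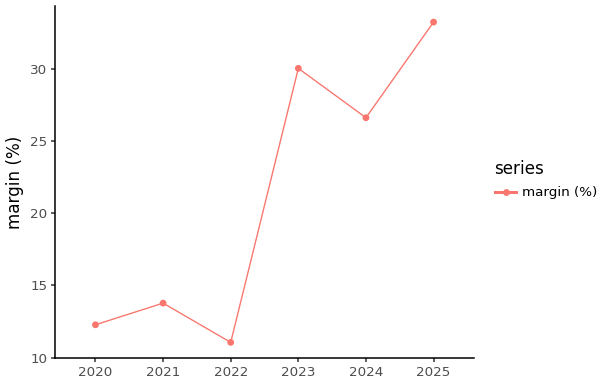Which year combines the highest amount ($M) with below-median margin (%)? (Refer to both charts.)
2022

Chart 2 median margin (%) ≈ 20; below-median years: 2020, 2021, 2022. Among those, 2022 has the highest amount ($M) (≈ 900).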